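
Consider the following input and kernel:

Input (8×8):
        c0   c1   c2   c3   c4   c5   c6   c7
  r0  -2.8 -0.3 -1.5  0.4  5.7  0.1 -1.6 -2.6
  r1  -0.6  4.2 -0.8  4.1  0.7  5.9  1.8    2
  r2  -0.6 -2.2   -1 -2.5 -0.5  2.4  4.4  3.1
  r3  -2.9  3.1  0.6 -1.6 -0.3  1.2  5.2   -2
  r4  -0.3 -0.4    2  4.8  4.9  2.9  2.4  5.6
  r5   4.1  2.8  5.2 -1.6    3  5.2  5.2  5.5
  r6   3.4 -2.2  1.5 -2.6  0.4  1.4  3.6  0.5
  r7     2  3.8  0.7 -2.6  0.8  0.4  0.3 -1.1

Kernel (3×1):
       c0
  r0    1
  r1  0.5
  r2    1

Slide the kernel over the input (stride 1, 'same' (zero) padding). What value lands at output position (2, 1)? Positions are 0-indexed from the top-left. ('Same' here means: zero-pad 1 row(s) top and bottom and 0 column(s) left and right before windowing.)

6.2

The receptive field on the zero-padded input at this output position is [4.2 / -2.2 / 3.1]. Elementwise product with the kernel and sum: 4.2·1 + -2.2·0.5 + 3.1·1.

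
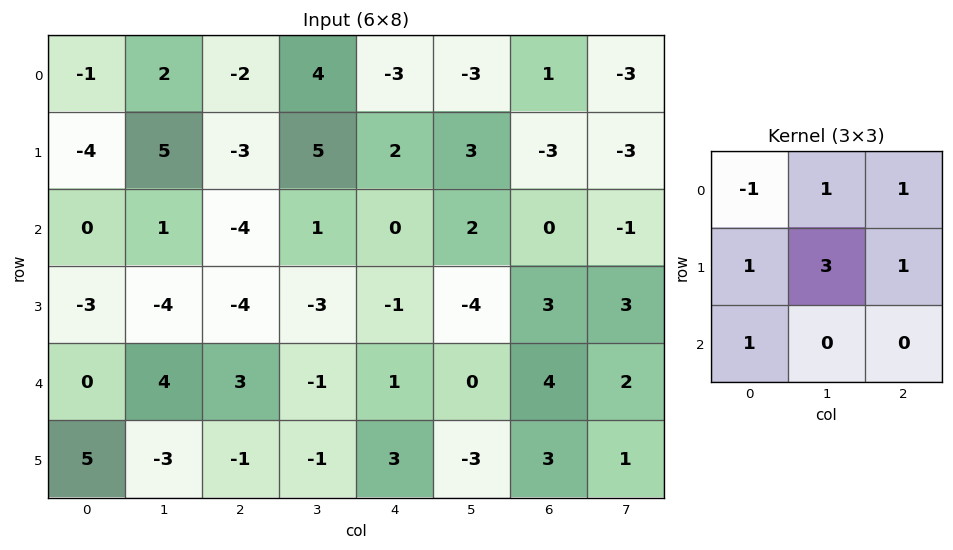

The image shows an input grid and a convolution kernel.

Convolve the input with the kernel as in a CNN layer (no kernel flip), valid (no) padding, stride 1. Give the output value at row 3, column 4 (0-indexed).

8

The receptive field on the input at this output position is [-1 -4 3 / 1 0 4 / 3 -3 3]. Elementwise product with the kernel and sum: -1·-1 + -4·1 + 3·1 + 1·1 + 0·3 + 4·1 + 3·1.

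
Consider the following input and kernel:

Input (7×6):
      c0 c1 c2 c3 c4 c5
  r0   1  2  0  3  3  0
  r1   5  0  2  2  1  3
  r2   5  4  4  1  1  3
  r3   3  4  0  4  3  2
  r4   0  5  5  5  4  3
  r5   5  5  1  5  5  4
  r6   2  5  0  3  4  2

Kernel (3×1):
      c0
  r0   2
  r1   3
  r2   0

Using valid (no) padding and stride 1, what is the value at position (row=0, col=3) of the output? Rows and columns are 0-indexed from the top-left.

The receptive field on the input at this output position is [3 / 2 / 1]. Elementwise product with the kernel and sum: 3·2 + 2·3.

12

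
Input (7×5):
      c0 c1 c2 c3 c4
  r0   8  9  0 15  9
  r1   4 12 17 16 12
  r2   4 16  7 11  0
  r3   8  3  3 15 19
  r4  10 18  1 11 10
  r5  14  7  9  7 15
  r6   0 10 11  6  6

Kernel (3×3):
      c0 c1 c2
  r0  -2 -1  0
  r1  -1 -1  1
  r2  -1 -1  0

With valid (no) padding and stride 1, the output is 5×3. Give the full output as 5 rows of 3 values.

Output[0,0]: The receptive field on the input at this output position is [8 9 0 / 4 12 17 / 4 16 7]. Elementwise product with the kernel and sum: 8·-2 + 9·-1 + 4·-1 + 12·-1 + 17·1 + 4·-1 + 16·-1.

-44 -54 -54
-44 -59 -86
-60 -49 -36
-67 -33 -39
-60 -67 -31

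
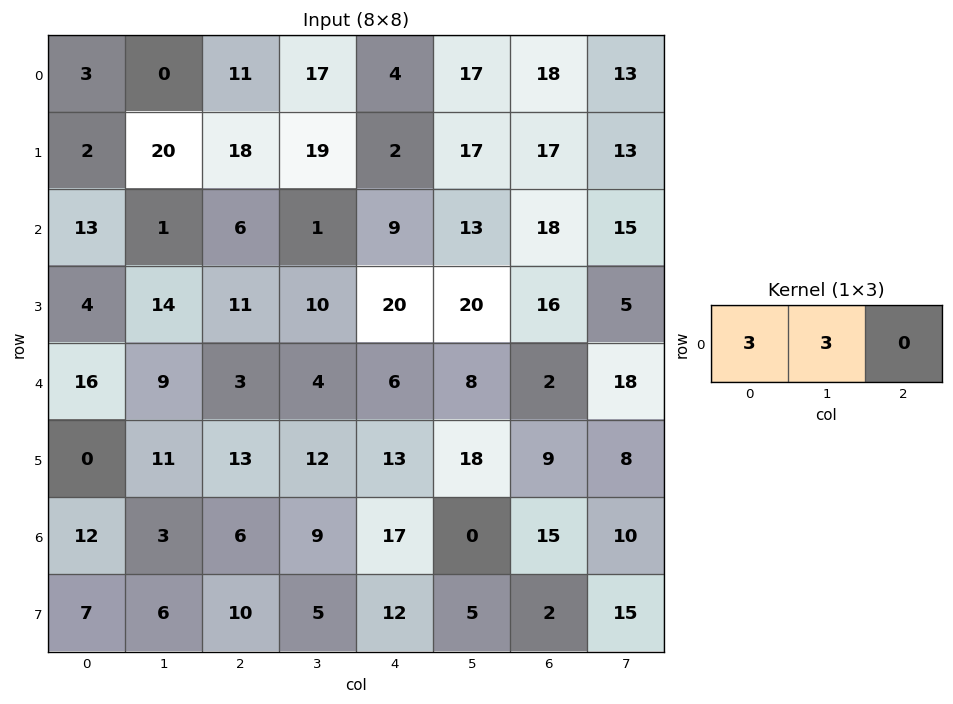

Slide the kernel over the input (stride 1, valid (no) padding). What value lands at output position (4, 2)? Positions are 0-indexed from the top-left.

21

The receptive field on the input at this output position is [3 4 6]. Elementwise product with the kernel and sum: 3·3 + 4·3.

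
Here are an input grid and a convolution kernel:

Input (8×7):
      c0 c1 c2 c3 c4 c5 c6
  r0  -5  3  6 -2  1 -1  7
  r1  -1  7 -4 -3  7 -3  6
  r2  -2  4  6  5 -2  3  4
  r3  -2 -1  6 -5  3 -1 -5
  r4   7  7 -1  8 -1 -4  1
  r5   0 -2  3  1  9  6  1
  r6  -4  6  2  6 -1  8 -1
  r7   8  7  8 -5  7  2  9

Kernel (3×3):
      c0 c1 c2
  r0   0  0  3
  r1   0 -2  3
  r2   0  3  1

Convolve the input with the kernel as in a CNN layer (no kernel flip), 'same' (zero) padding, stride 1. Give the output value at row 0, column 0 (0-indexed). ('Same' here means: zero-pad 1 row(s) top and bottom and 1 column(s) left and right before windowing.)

23

The receptive field on the zero-padded input at this output position is [0 0 0 / 0 -5 3 / 0 -1 7]. Elementwise product with the kernel and sum: 0·3 + -5·-2 + 3·3 + -1·3 + 7·1.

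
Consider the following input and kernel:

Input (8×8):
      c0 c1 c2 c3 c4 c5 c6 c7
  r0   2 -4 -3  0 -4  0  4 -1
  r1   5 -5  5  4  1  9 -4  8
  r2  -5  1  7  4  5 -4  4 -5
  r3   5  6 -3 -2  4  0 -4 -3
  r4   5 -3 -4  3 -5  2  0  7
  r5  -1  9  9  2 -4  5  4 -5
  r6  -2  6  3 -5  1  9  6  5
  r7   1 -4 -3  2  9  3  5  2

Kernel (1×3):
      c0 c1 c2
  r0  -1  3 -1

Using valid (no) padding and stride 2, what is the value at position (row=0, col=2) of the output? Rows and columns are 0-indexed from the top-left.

0

The receptive field on the input at this output position is [-4 0 4]. Elementwise product with the kernel and sum: -4·-1 + 0·3 + 4·-1.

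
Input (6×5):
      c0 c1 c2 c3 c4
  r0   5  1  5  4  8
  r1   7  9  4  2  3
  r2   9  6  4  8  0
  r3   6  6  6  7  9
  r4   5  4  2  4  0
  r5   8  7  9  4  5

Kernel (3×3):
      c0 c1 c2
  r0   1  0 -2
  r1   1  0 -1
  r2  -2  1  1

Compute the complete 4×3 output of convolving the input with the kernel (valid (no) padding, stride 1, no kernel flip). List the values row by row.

Output[0,0]: The receptive field on the input at this output position is [5 1 5 / 7 9 4 / 9 6 4]. Elementwise product with the kernel and sum: 5·1 + 5·-2 + 7·1 + 4·-1 + 9·-2 + 6·1 + 4·1.
Output[0,1]: The receptive field on the input at this output position is [1 5 4 / 9 4 2 / 6 4 8]. Elementwise product with the kernel and sum: 1·1 + 4·-2 + 9·1 + 2·-1 + 6·-2 + 4·1 + 8·1.

-10 0 -10
4 4 6
-3 -13 1
-3 -9 -19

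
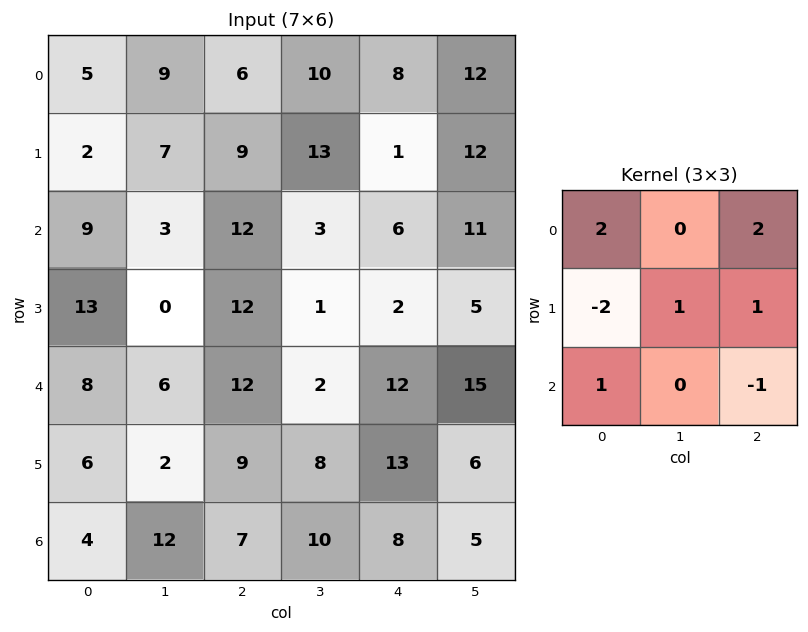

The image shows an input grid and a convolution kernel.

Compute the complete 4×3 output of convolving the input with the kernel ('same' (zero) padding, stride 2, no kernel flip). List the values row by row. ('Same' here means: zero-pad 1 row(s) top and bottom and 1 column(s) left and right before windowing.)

7 -8 1
26 48 57
12 -2 37
20 13 21

Output[0,0]: The receptive field on the zero-padded input at this output position is [0 0 0 / 0 5 9 / 0 2 7]. Elementwise product with the kernel and sum: 0·2 + 0·2 + 0·-2 + 5·1 + 9·1 + 0·1 + 7·-1.
Output[0,1]: The receptive field on the zero-padded input at this output position is [0 0 0 / 9 6 10 / 7 9 13]. Elementwise product with the kernel and sum: 0·2 + 0·2 + 9·-2 + 6·1 + 10·1 + 7·1 + 13·-1.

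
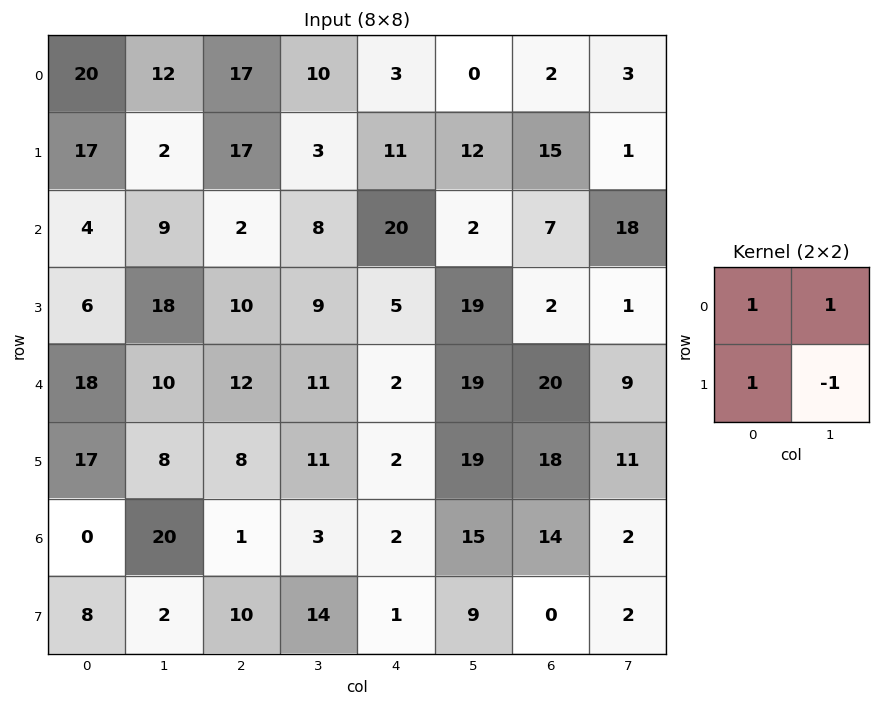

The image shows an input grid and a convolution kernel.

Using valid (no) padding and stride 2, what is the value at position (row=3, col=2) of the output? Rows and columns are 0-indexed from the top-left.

The receptive field on the input at this output position is [2 15 / 1 9]. Elementwise product with the kernel and sum: 2·1 + 15·1 + 1·1 + 9·-1.

9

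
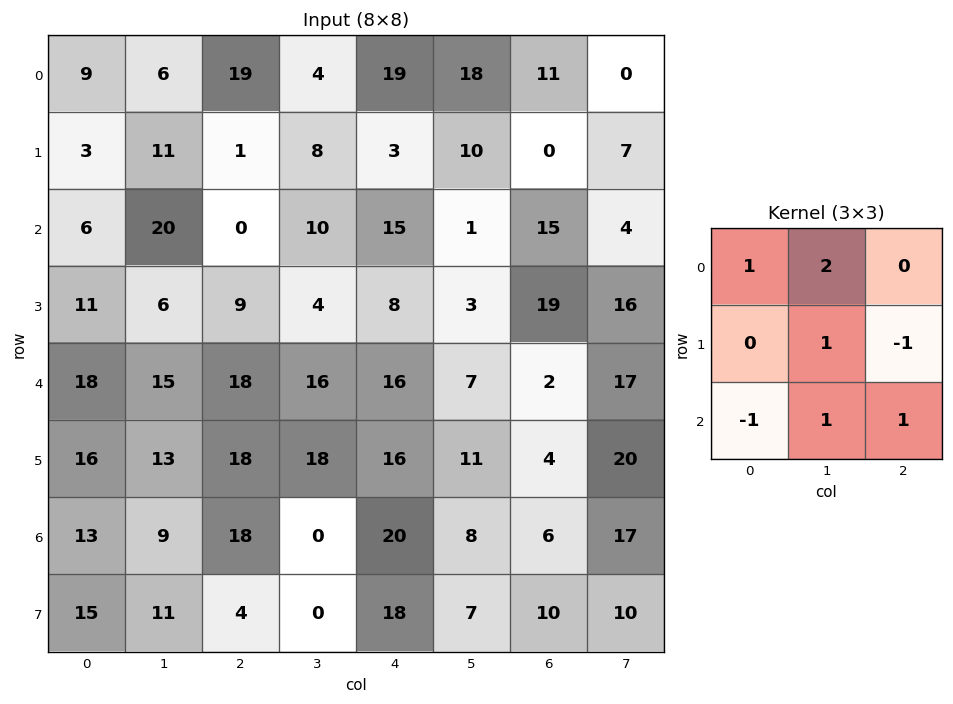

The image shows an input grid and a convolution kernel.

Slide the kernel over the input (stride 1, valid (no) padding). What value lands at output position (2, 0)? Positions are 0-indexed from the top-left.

The receptive field on the input at this output position is [6 20 0 / 11 6 9 / 18 15 18]. Elementwise product with the kernel and sum: 6·1 + 20·2 + 6·1 + 9·-1 + 18·-1 + 15·1 + 18·1.

58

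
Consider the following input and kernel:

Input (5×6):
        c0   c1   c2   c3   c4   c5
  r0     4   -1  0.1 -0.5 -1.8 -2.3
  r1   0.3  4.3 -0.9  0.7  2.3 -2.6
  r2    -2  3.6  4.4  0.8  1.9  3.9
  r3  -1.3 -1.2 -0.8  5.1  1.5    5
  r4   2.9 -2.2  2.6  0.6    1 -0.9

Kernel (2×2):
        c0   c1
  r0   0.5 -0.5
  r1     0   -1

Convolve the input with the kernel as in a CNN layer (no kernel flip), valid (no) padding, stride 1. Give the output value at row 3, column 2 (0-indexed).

-3.55

The receptive field on the input at this output position is [-0.8 5.1 / 2.6 0.6]. Elementwise product with the kernel and sum: -0.8·0.5 + 5.1·-0.5 + 0.6·-1.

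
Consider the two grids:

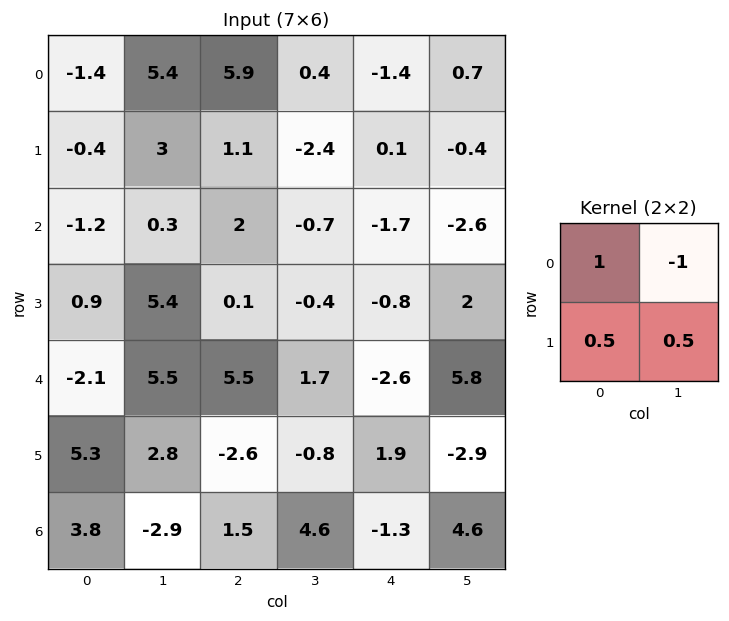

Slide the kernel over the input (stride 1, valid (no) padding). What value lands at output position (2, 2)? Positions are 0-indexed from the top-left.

2.55

The receptive field on the input at this output position is [2 -0.7 / 0.1 -0.4]. Elementwise product with the kernel and sum: 2·1 + -0.7·-1 + 0.1·0.5 + -0.4·0.5.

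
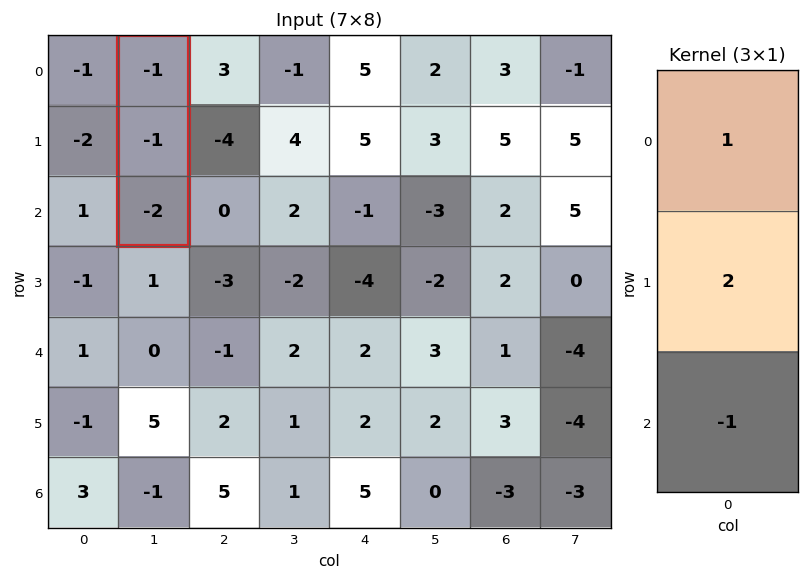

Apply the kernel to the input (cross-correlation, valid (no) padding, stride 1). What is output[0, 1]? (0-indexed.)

-1

The receptive field on the input at this output position is [-1 / -1 / -2]. Elementwise product with the kernel and sum: -1·1 + -1·2 + -2·-1.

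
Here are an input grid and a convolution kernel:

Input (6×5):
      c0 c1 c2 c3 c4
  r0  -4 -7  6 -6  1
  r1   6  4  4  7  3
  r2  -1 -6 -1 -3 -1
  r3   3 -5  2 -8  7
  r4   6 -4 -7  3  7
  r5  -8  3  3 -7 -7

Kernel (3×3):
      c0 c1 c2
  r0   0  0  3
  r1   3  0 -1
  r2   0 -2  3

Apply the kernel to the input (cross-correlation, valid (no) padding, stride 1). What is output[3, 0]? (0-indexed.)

The receptive field on the input at this output position is [3 -5 2 / 6 -4 -7 / -8 3 3]. Elementwise product with the kernel and sum: 2·3 + 6·3 + -7·-1 + 3·-2 + 3·3.

34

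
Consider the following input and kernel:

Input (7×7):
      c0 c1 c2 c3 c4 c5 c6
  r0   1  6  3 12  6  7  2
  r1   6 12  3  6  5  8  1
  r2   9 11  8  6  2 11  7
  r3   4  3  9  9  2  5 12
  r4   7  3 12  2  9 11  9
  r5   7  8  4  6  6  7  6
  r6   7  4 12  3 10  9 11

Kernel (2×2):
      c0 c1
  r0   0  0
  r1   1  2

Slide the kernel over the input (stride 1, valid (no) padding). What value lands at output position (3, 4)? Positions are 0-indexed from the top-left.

31

The receptive field on the input at this output position is [2 5 / 9 11]. Elementwise product with the kernel and sum: 9·1 + 11·2.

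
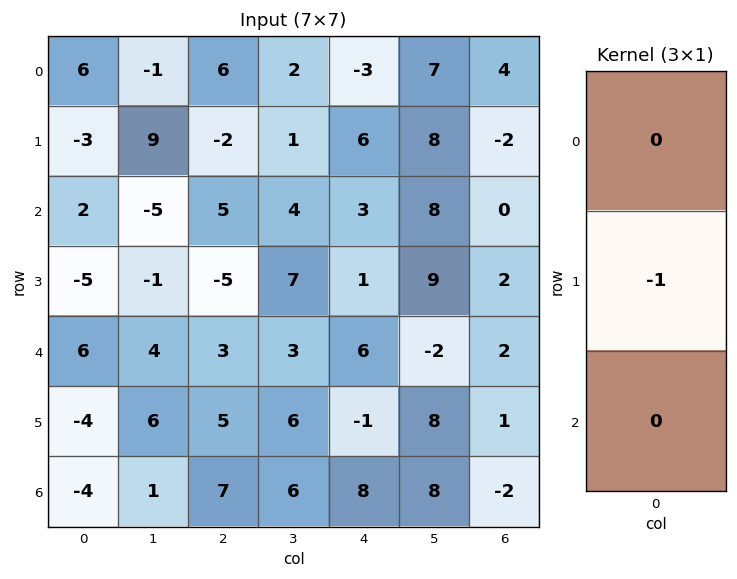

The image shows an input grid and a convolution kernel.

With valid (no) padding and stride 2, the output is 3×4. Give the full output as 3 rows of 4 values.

3 2 -6 2
5 5 -1 -2
4 -5 1 -1

Output[0,0]: The receptive field on the input at this output position is [6 / -3 / 2]. Elementwise product with the kernel and sum: -3·-1.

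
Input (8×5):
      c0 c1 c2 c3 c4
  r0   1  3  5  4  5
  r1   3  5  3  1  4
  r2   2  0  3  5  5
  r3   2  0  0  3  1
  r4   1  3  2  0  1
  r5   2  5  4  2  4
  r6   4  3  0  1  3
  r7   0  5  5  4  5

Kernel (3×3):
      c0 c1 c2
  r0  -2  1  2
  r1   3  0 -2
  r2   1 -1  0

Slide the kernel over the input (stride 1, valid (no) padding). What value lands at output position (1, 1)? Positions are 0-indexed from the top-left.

-15

The receptive field on the input at this output position is [5 3 1 / 0 3 5 / 0 0 3]. Elementwise product with the kernel and sum: 5·-2 + 3·1 + 1·2 + 0·3 + 5·-2 + 0·1 + 0·-1.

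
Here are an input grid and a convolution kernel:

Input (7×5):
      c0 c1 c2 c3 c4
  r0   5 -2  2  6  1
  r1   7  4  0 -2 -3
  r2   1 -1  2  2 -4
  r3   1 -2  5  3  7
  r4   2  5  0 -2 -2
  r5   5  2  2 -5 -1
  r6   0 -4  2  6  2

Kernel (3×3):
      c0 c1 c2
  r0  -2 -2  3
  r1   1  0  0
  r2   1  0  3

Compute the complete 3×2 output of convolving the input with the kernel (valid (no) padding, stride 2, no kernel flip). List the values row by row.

14 -23
9 -21
-3 8

Output[0,0]: The receptive field on the input at this output position is [5 -2 2 / 7 4 0 / 1 -1 2]. Elementwise product with the kernel and sum: 5·-2 + -2·-2 + 2·3 + 7·1 + 1·1 + 2·3.
Output[0,1]: The receptive field on the input at this output position is [2 6 1 / 0 -2 -3 / 2 2 -4]. Elementwise product with the kernel and sum: 2·-2 + 6·-2 + 1·3 + 0·1 + 2·1 + -4·3.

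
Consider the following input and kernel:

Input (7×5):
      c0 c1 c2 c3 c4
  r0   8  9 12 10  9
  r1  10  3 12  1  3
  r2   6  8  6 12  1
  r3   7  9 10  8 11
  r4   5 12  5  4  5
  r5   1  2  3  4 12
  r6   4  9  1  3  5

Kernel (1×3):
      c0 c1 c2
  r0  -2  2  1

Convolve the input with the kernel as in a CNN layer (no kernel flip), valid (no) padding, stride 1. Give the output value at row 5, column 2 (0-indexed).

14

The receptive field on the input at this output position is [3 4 12]. Elementwise product with the kernel and sum: 3·-2 + 4·2 + 12·1.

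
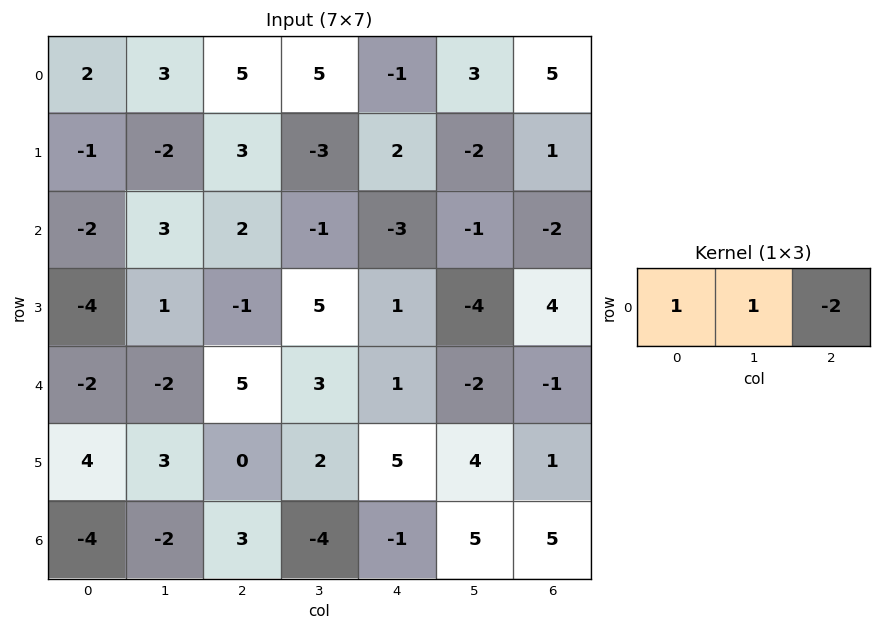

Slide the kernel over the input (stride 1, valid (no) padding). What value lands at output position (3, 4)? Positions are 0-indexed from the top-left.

The receptive field on the input at this output position is [1 -4 4]. Elementwise product with the kernel and sum: 1·1 + -4·1 + 4·-2.

-11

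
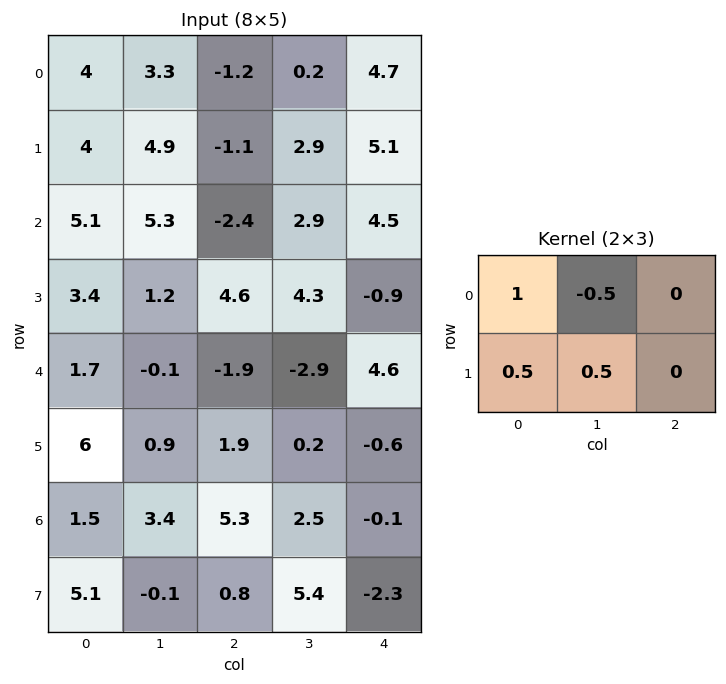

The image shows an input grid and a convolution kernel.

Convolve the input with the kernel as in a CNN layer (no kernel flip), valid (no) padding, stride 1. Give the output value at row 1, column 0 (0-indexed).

The receptive field on the input at this output position is [4 4.9 -1.1 / 5.1 5.3 -2.4]. Elementwise product with the kernel and sum: 4·1 + 4.9·-0.5 + 5.1·0.5 + 5.3·0.5.

6.75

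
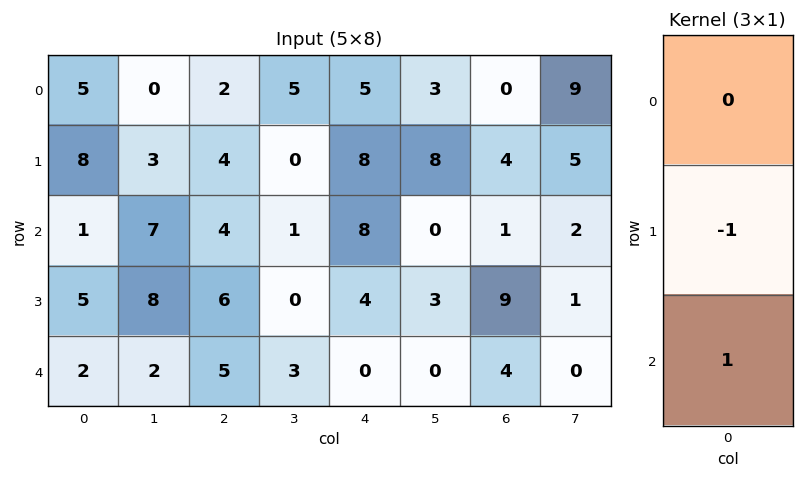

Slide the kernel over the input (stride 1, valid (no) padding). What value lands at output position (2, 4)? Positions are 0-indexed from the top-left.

-4

The receptive field on the input at this output position is [8 / 4 / 0]. Elementwise product with the kernel and sum: 4·-1 + 0·1.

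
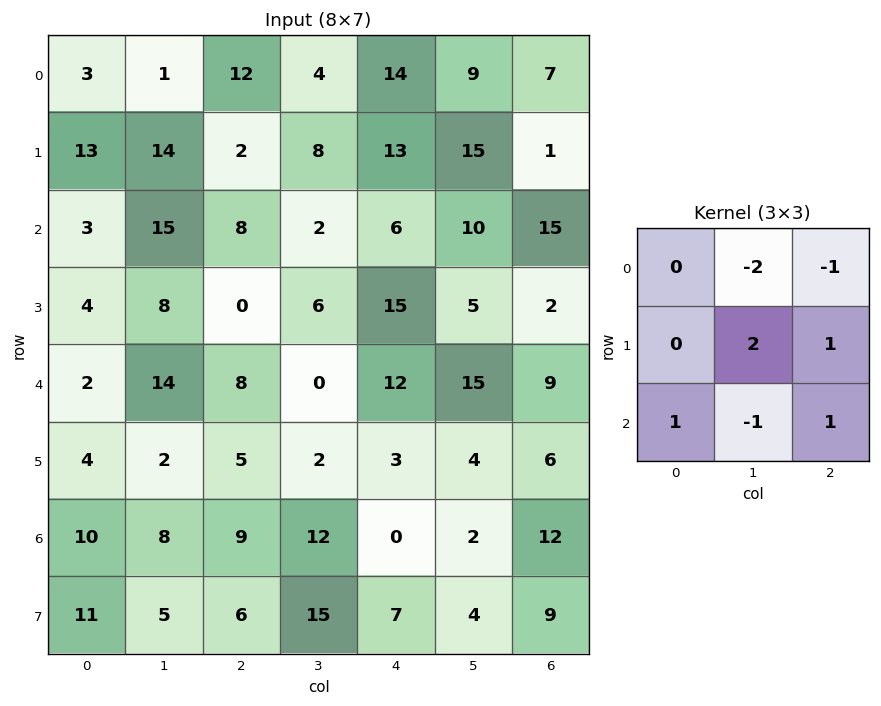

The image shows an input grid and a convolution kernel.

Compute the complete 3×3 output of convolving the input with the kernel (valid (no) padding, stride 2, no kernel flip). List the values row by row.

Output[0,0]: The receptive field on the input at this output position is [3 1 12 / 13 14 2 / 3 15 8]. Elementwise product with the kernel and sum: 1·-2 + 12·-1 + 14·2 + 2·1 + 3·1 + 15·-1 + 8·1.

12 19 17
-26 37 -17
-16 -8 -15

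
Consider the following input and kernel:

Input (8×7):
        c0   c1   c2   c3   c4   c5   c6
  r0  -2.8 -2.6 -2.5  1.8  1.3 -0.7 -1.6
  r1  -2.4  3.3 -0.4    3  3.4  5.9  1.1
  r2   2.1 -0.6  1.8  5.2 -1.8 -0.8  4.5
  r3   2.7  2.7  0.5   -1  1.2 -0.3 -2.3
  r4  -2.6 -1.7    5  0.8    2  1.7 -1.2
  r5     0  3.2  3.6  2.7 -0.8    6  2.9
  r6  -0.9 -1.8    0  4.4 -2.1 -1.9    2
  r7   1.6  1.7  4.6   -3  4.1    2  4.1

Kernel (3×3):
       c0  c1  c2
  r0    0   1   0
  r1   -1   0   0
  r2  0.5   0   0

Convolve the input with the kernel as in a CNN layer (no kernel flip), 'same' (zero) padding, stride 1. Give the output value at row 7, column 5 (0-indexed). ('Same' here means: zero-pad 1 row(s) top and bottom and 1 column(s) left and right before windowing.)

The receptive field on the zero-padded input at this output position is [-2.1 -1.9 2 / 4.1 2 4.1 / 0 0 0]. Elementwise product with the kernel and sum: -1.9·1 + 4.1·-1 + 0·0.5.

-6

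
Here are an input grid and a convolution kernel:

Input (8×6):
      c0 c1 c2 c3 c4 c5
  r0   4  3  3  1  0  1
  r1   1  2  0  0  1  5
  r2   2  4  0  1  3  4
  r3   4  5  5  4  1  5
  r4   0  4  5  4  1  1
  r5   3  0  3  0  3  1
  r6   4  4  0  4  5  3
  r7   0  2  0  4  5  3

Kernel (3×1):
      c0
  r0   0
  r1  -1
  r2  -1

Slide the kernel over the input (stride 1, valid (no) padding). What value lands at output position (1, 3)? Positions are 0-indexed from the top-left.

-5

The receptive field on the input at this output position is [0 / 1 / 4]. Elementwise product with the kernel and sum: 1·-1 + 4·-1.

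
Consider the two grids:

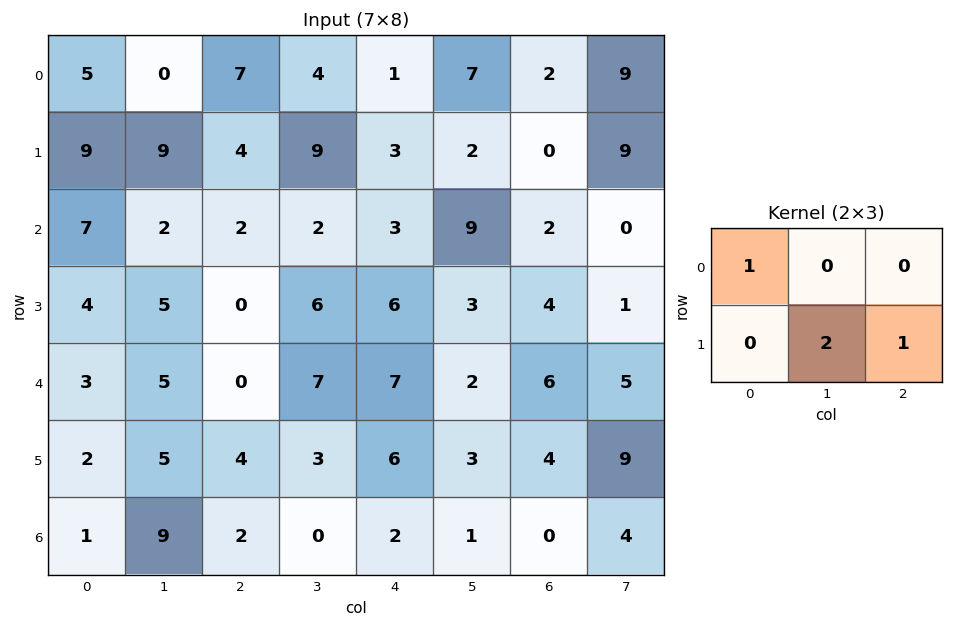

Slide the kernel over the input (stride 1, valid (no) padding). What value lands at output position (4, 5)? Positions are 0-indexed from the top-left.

19

The receptive field on the input at this output position is [2 6 5 / 3 4 9]. Elementwise product with the kernel and sum: 2·1 + 4·2 + 9·1.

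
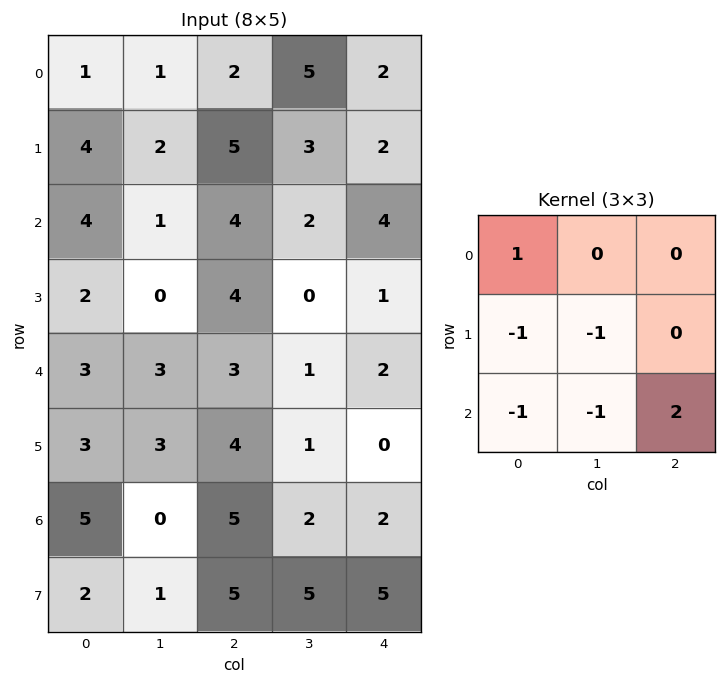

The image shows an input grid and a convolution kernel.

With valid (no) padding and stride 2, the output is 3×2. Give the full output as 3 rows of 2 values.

Output[0,0]: The receptive field on the input at this output position is [1 1 2 / 4 2 5 / 4 1 4]. Elementwise product with the kernel and sum: 1·1 + 4·-1 + 2·-1 + 4·-1 + 1·-1 + 4·2.

-2 -4
2 0
2 -5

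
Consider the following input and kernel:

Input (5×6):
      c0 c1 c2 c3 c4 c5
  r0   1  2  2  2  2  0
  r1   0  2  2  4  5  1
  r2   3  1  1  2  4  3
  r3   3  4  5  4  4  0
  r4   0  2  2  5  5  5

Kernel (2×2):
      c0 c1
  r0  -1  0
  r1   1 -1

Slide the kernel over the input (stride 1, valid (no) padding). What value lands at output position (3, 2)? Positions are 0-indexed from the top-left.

The receptive field on the input at this output position is [5 4 / 2 5]. Elementwise product with the kernel and sum: 5·-1 + 2·1 + 5·-1.

-8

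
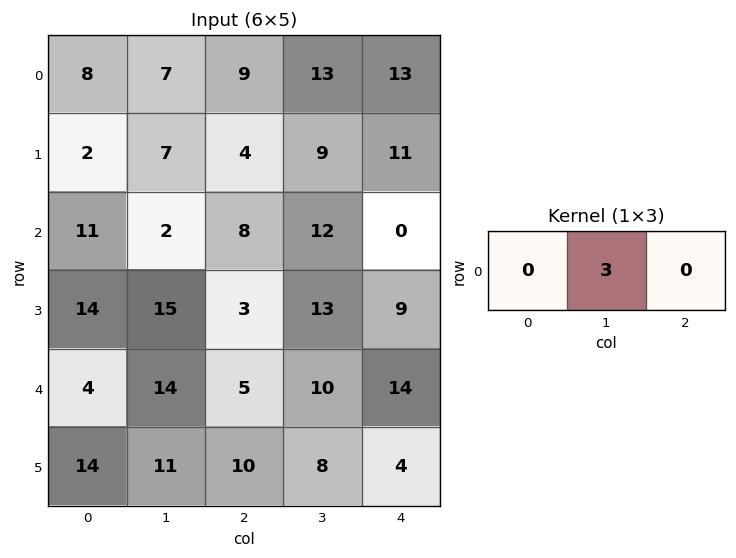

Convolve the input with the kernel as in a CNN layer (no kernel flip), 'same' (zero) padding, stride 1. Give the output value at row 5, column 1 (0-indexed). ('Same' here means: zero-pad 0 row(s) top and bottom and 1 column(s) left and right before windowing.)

The receptive field on the zero-padded input at this output position is [14 11 10]. Elementwise product with the kernel and sum: 11·3.

33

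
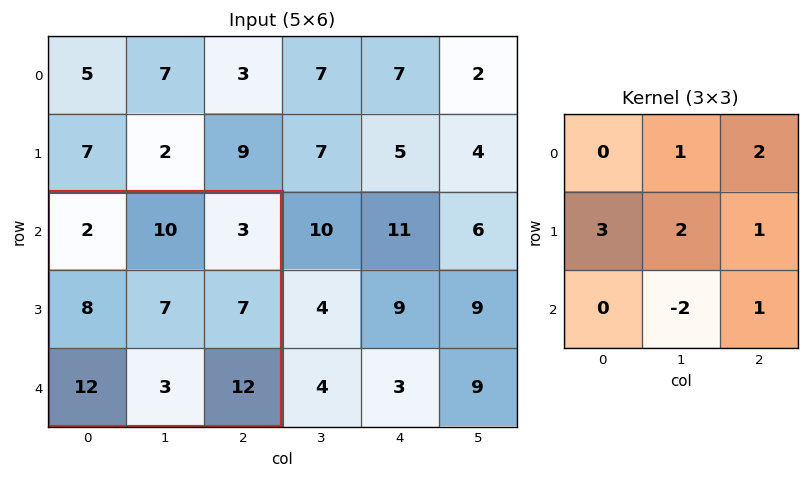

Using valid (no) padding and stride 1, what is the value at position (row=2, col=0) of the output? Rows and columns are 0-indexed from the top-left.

The receptive field on the input at this output position is [2 10 3 / 8 7 7 / 12 3 12]. Elementwise product with the kernel and sum: 10·1 + 3·2 + 8·3 + 7·2 + 7·1 + 3·-2 + 12·1.

67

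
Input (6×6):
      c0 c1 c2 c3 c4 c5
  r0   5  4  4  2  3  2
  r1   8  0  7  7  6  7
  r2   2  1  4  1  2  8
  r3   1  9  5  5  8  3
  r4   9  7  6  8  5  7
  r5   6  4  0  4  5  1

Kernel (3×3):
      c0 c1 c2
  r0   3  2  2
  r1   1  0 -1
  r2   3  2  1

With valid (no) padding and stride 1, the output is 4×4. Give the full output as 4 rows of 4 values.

44 29 39 31
62 70 82 74
59 58 54 66
60 62 55 61

Output[0,0]: The receptive field on the input at this output position is [5 4 4 / 8 0 7 / 2 1 4]. Elementwise product with the kernel and sum: 5·3 + 4·2 + 4·2 + 8·1 + 7·-1 + 2·3 + 1·2 + 4·1.
Output[0,1]: The receptive field on the input at this output position is [4 4 2 / 0 7 7 / 1 4 1]. Elementwise product with the kernel and sum: 4·3 + 4·2 + 2·2 + 0·1 + 7·-1 + 1·3 + 4·2 + 1·1.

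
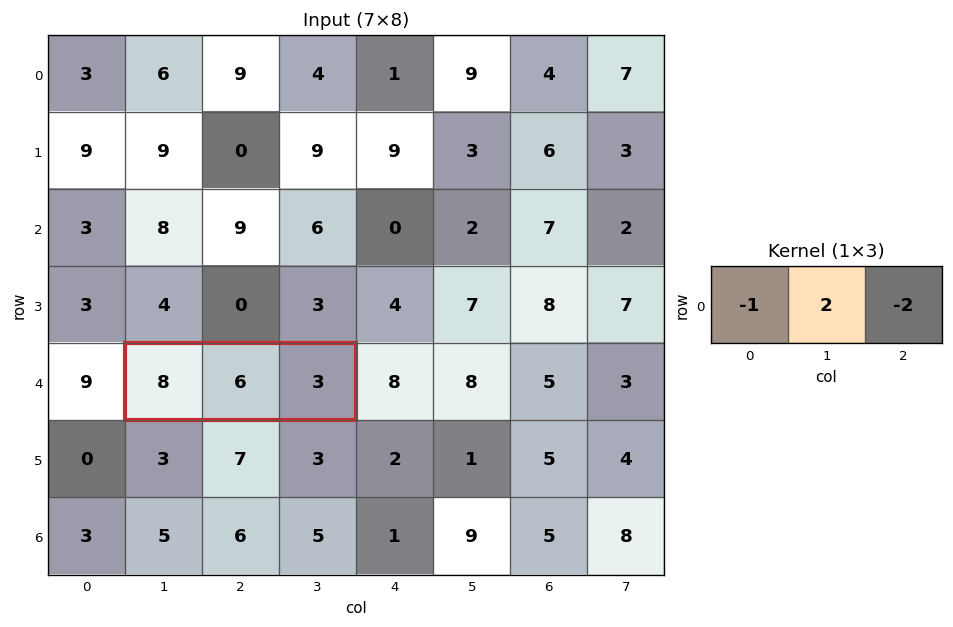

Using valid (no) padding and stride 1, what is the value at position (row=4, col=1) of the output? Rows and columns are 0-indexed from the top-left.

The receptive field on the input at this output position is [8 6 3]. Elementwise product with the kernel and sum: 8·-1 + 6·2 + 3·-2.

-2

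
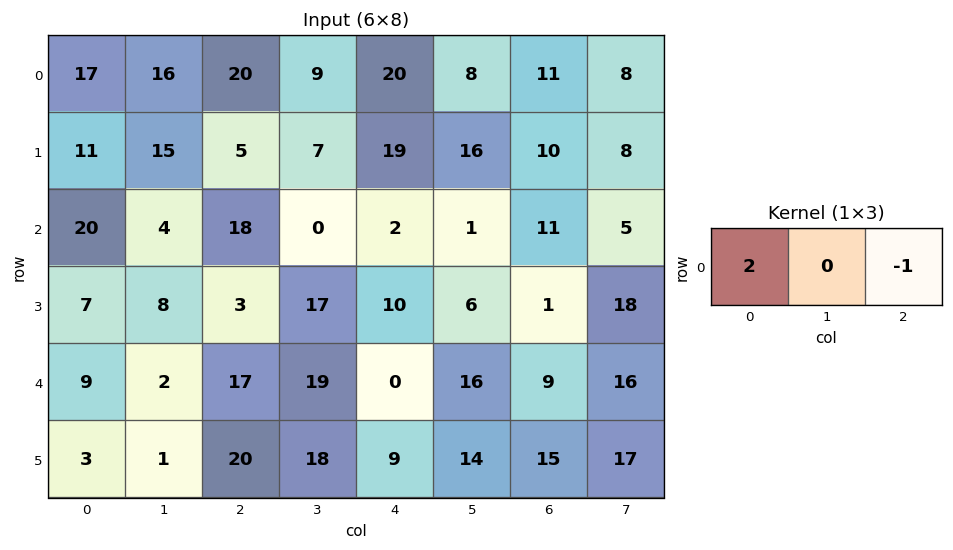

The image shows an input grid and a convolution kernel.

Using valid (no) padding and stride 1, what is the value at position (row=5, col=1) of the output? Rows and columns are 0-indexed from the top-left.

-16

The receptive field on the input at this output position is [1 20 18]. Elementwise product with the kernel and sum: 1·2 + 18·-1.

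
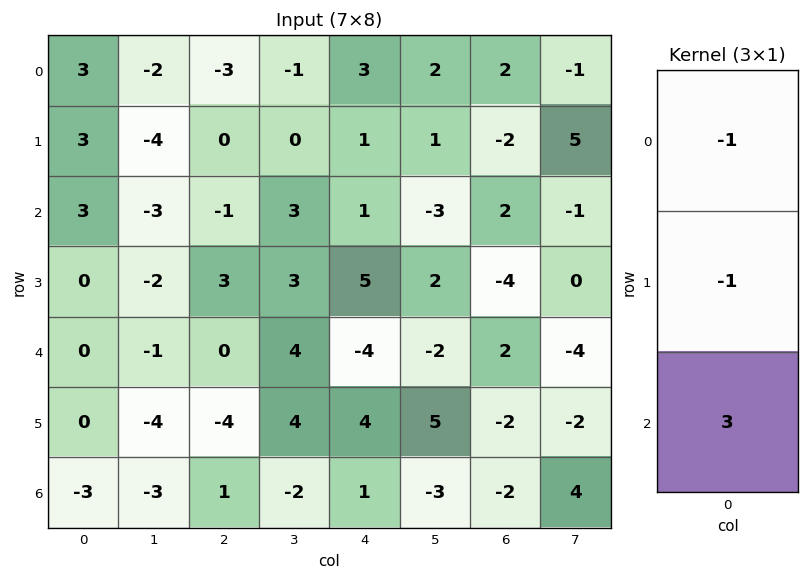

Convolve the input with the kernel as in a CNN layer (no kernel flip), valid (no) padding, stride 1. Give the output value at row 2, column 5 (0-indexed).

-5

The receptive field on the input at this output position is [-3 / 2 / -2]. Elementwise product with the kernel and sum: -3·-1 + 2·-1 + -2·3.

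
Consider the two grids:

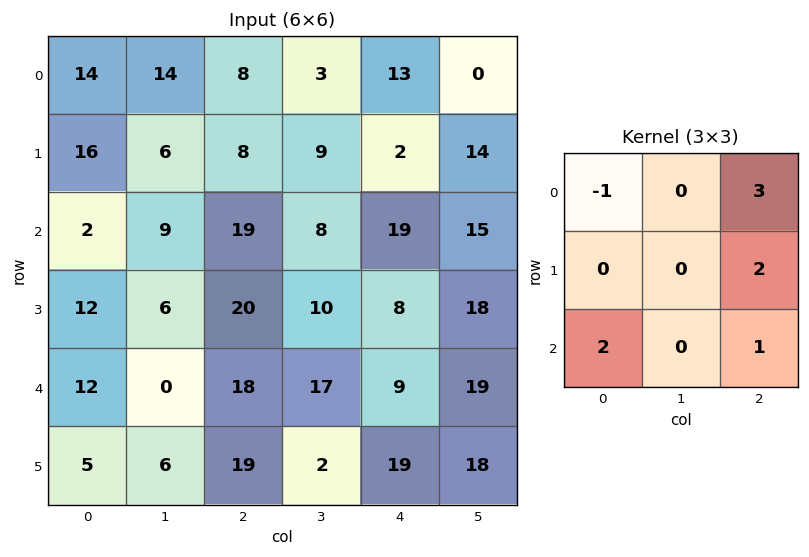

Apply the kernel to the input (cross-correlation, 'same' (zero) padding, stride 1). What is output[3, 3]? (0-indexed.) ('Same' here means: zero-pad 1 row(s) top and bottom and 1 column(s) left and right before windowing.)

The receptive field on the zero-padded input at this output position is [19 8 19 / 20 10 8 / 18 17 9]. Elementwise product with the kernel and sum: 19·-1 + 19·3 + 8·2 + 18·2 + 9·1.

99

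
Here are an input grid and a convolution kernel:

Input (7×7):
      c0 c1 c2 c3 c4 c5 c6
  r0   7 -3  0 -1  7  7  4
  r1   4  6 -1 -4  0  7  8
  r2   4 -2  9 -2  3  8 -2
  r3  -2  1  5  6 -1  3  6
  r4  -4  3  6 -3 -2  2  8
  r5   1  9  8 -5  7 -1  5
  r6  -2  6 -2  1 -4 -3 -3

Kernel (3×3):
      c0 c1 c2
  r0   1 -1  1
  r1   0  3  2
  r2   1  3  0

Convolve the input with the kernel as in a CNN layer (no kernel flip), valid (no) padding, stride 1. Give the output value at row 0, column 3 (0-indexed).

The receptive field on the input at this output position is [-1 7 7 / -4 0 7 / -2 3 8]. Elementwise product with the kernel and sum: -1·1 + 7·-1 + 7·1 + 0·3 + 7·2 + -2·1 + 3·3.

20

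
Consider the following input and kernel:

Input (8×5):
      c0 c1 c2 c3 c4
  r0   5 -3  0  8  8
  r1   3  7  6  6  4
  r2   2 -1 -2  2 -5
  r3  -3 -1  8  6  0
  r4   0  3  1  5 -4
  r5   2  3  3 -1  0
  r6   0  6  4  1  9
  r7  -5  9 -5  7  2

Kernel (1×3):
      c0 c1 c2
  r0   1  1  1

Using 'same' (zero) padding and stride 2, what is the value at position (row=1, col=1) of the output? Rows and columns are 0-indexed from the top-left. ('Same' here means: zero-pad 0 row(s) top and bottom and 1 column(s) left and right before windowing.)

-1

The receptive field on the zero-padded input at this output position is [-1 -2 2]. Elementwise product with the kernel and sum: -1·1 + -2·1 + 2·1.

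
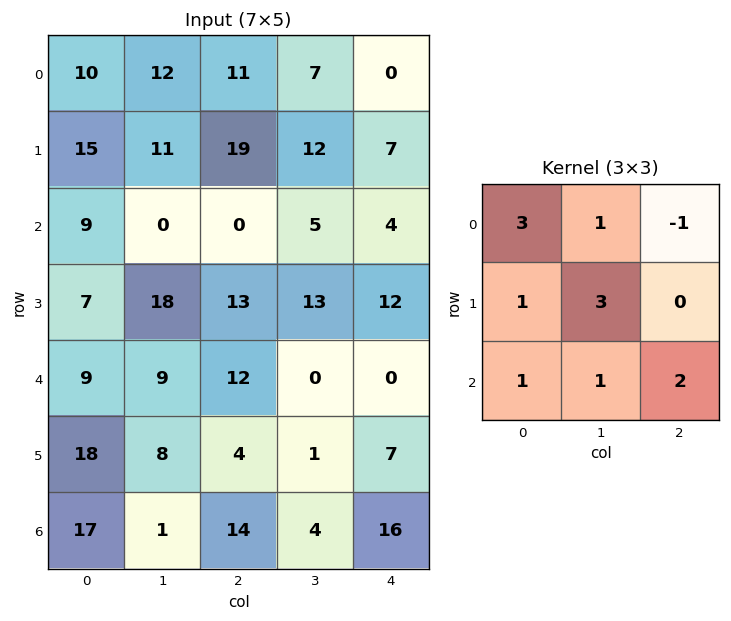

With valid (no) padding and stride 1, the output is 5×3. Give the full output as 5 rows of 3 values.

Output[0,0]: The receptive field on the input at this output position is [10 12 11 / 15 11 19 / 9 0 0]. Elementwise product with the kernel and sum: 10·3 + 12·1 + 11·-1 + 15·1 + 11·3 + 9·1 + 0·1 + 0·2.

88 118 108
97 97 127
130 73 65
96 113 71
112 82 93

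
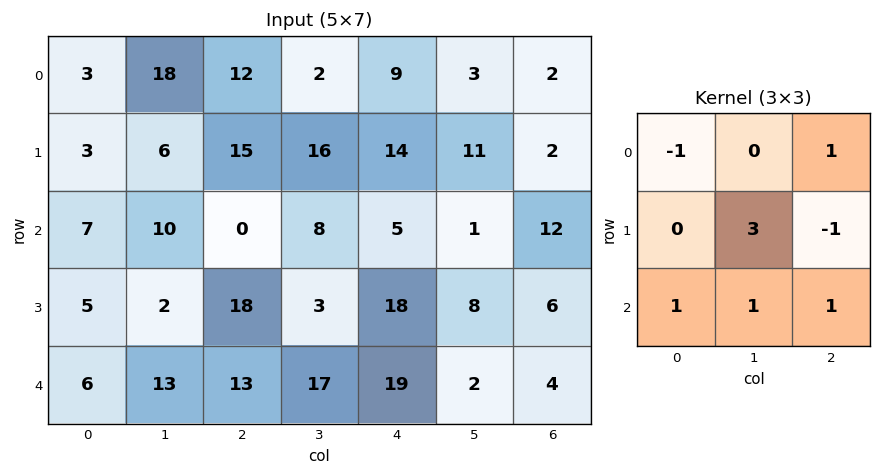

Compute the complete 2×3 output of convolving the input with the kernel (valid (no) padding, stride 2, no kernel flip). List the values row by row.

29 44 42
13 45 50

Output[0,0]: The receptive field on the input at this output position is [3 18 12 / 3 6 15 / 7 10 0]. Elementwise product with the kernel and sum: 3·-1 + 12·1 + 6·3 + 15·-1 + 7·1 + 10·1 + 0·1.
Output[0,1]: The receptive field on the input at this output position is [12 2 9 / 15 16 14 / 0 8 5]. Elementwise product with the kernel and sum: 12·-1 + 9·1 + 16·3 + 14·-1 + 0·1 + 8·1 + 5·1.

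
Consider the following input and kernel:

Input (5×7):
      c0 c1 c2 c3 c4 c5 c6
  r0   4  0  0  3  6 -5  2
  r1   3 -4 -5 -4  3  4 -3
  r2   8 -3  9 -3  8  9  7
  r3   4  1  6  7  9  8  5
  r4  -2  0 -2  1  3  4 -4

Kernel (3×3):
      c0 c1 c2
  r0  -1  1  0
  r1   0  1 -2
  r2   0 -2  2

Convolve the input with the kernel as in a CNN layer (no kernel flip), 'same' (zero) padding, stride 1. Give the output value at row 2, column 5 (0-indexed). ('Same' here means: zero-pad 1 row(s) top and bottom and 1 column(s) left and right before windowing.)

The receptive field on the zero-padded input at this output position is [3 4 -3 / 8 9 7 / 9 8 5]. Elementwise product with the kernel and sum: 3·-1 + 4·1 + 9·1 + 7·-2 + 8·-2 + 5·2.

-10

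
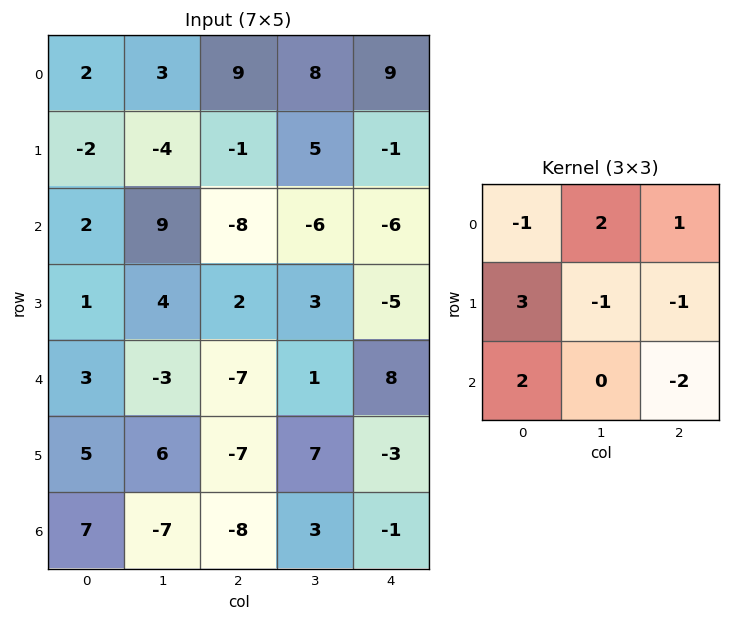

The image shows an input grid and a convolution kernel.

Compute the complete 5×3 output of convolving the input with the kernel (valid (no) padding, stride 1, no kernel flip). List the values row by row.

32 37 5
-4 50 12
25 -32 -32
52 -2 -39
30 -12 -22

Output[0,0]: The receptive field on the input at this output position is [2 3 9 / -2 -4 -1 / 2 9 -8]. Elementwise product with the kernel and sum: 2·-1 + 3·2 + 9·1 + -2·3 + -4·-1 + -1·-1 + 2·2 + -8·-2.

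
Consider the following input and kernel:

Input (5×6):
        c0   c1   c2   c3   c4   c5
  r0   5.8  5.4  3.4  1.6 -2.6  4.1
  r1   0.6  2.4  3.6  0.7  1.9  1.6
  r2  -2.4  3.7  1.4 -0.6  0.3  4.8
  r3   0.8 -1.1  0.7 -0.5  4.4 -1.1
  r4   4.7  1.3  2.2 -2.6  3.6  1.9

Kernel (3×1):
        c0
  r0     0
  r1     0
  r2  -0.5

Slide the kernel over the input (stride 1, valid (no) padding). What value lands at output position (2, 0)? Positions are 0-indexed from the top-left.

-2.35

The receptive field on the input at this output position is [-2.4 / 0.8 / 4.7]. Elementwise product with the kernel and sum: 4.7·-0.5.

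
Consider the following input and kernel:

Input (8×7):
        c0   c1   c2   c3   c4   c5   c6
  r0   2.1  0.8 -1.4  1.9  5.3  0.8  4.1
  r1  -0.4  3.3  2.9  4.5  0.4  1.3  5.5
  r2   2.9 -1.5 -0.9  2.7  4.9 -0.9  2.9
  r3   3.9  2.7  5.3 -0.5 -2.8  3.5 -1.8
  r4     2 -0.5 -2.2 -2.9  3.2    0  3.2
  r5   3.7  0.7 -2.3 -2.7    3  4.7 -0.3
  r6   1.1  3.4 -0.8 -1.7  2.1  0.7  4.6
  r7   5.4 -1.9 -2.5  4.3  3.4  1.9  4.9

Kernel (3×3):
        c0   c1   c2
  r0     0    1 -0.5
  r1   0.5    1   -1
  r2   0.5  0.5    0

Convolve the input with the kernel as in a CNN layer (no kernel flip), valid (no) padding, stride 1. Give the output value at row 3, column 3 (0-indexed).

-2.65

The receptive field on the input at this output position is [-0.5 -2.8 3.5 / -2.9 3.2 0 / -2.7 3 4.7]. Elementwise product with the kernel and sum: -2.8·1 + 3.5·-0.5 + -2.9·0.5 + 3.2·1 + 0·-1 + -2.7·0.5 + 3·0.5.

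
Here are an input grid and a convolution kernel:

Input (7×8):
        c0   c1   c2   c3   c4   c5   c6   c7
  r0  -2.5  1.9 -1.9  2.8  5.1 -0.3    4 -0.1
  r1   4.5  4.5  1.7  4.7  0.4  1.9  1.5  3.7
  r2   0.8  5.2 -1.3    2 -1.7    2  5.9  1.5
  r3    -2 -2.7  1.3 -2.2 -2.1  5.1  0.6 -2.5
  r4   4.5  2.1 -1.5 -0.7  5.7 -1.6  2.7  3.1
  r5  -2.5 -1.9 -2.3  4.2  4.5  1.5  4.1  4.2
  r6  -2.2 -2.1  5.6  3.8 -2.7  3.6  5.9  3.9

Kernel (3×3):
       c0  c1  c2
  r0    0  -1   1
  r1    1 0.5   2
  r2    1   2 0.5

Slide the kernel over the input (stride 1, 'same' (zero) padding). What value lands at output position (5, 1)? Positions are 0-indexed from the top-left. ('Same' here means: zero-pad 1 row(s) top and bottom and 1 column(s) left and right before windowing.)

The receptive field on the zero-padded input at this output position is [4.5 2.1 -1.5 / -2.5 -1.9 -2.3 / -2.2 -2.1 5.6]. Elementwise product with the kernel and sum: 2.1·-1 + -1.5·1 + -2.5·1 + -1.9·0.5 + -2.3·2 + -2.2·1 + -2.1·2 + 5.6·0.5.

-15.25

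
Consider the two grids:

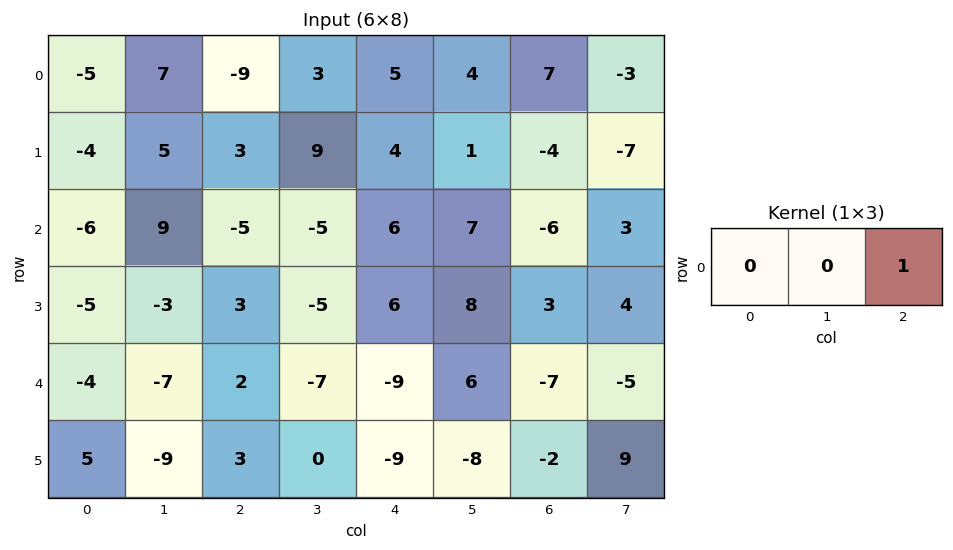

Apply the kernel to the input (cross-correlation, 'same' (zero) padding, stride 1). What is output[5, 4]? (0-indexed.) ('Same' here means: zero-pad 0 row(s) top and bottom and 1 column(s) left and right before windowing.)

-8

The receptive field on the zero-padded input at this output position is [0 -9 -8]. Elementwise product with the kernel and sum: -8·1.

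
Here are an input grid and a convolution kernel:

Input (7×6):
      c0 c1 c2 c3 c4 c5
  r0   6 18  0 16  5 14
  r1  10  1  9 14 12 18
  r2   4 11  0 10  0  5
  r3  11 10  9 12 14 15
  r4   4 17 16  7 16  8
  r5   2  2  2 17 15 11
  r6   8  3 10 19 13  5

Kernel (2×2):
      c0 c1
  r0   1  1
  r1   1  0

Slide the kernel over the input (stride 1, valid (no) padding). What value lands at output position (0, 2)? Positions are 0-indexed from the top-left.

The receptive field on the input at this output position is [0 16 / 9 14]. Elementwise product with the kernel and sum: 0·1 + 16·1 + 9·1.

25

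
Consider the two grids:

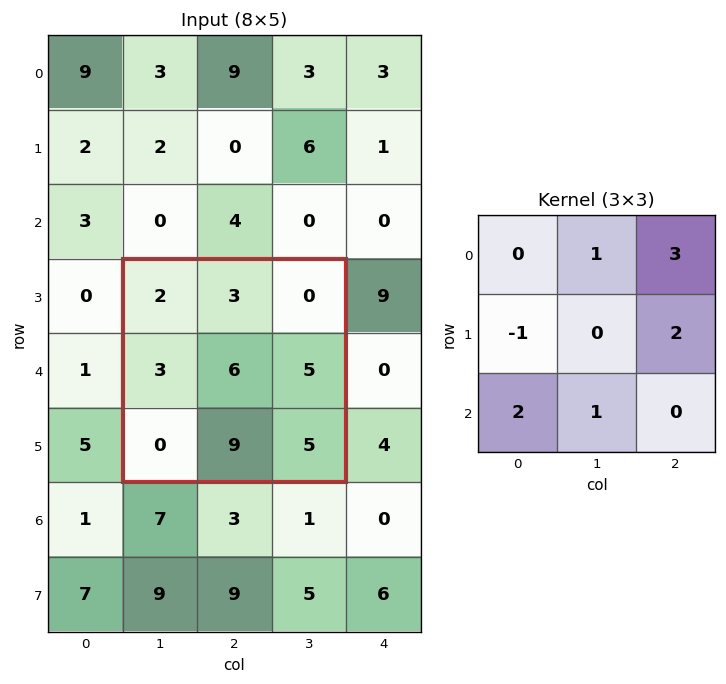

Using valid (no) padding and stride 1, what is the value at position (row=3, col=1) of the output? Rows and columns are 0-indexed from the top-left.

The receptive field on the input at this output position is [2 3 0 / 3 6 5 / 0 9 5]. Elementwise product with the kernel and sum: 3·1 + 0·3 + 3·-1 + 5·2 + 0·2 + 9·1.

19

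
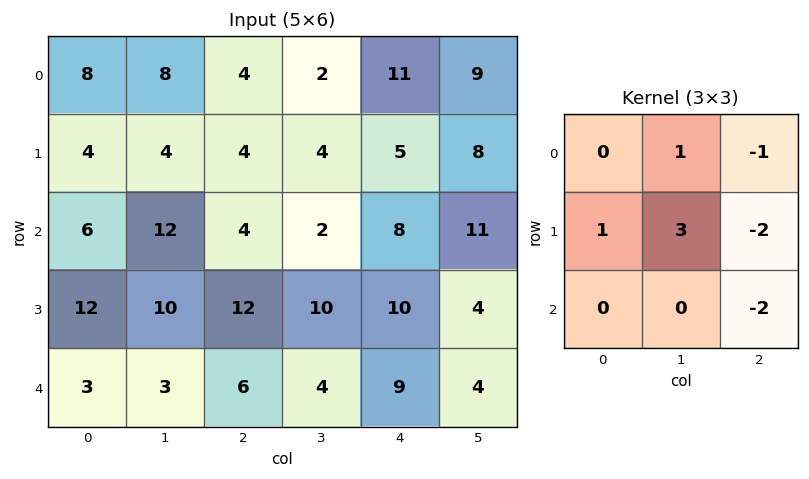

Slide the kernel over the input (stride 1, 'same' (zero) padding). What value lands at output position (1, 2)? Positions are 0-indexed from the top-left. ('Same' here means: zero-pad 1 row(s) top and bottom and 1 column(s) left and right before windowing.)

6

The receptive field on the zero-padded input at this output position is [8 4 2 / 4 4 4 / 12 4 2]. Elementwise product with the kernel and sum: 4·1 + 2·-1 + 4·1 + 4·3 + 4·-2 + 2·-2.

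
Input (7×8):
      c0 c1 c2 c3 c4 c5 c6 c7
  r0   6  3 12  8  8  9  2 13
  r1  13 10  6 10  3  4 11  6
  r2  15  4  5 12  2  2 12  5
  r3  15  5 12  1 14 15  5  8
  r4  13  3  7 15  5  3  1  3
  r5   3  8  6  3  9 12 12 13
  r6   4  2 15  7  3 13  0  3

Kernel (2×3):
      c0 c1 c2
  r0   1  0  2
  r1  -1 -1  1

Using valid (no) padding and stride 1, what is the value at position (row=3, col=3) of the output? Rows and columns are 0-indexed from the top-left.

14

The receptive field on the input at this output position is [1 14 15 / 15 5 3]. Elementwise product with the kernel and sum: 1·1 + 15·2 + 15·-1 + 5·-1 + 3·1.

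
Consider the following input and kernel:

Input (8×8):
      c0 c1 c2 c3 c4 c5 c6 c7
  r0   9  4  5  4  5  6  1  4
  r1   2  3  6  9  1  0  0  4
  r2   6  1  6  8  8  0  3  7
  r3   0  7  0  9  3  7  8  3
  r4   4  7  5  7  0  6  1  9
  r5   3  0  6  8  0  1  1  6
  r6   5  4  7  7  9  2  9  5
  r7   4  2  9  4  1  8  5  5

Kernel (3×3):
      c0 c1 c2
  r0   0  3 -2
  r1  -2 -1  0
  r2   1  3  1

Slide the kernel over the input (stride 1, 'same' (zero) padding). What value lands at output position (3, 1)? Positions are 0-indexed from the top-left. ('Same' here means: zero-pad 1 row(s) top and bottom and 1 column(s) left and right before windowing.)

14

The receptive field on the zero-padded input at this output position is [6 1 6 / 0 7 0 / 4 7 5]. Elementwise product with the kernel and sum: 1·3 + 6·-2 + 0·-2 + 7·-1 + 4·1 + 7·3 + 5·1.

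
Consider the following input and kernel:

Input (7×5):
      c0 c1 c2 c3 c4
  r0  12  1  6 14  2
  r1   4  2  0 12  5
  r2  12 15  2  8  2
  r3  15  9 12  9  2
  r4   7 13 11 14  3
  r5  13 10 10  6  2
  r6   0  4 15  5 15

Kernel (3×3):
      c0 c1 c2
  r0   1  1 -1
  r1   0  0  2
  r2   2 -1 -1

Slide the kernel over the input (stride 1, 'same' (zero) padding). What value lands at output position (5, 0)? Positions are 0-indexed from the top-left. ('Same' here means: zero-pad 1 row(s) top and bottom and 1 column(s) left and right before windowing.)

10

The receptive field on the zero-padded input at this output position is [0 7 13 / 0 13 10 / 0 0 4]. Elementwise product with the kernel and sum: 0·1 + 7·1 + 13·-1 + 10·2 + 0·2 + 0·-1 + 4·-1.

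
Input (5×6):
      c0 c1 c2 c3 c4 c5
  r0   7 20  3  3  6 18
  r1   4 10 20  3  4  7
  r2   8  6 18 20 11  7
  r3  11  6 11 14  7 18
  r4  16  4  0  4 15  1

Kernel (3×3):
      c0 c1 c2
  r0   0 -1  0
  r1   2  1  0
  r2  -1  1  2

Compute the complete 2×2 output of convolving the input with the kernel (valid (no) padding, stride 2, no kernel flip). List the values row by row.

Output[0,0]: The receptive field on the input at this output position is [7 20 3 / 4 10 20 / 8 6 18]. Elementwise product with the kernel and sum: 20·-1 + 4·2 + 10·1 + 8·-1 + 6·1 + 18·2.
Output[0,1]: The receptive field on the input at this output position is [3 3 6 / 20 3 4 / 18 20 11]. Elementwise product with the kernel and sum: 3·-1 + 20·2 + 3·1 + 18·-1 + 20·1 + 11·2.

32 64
10 50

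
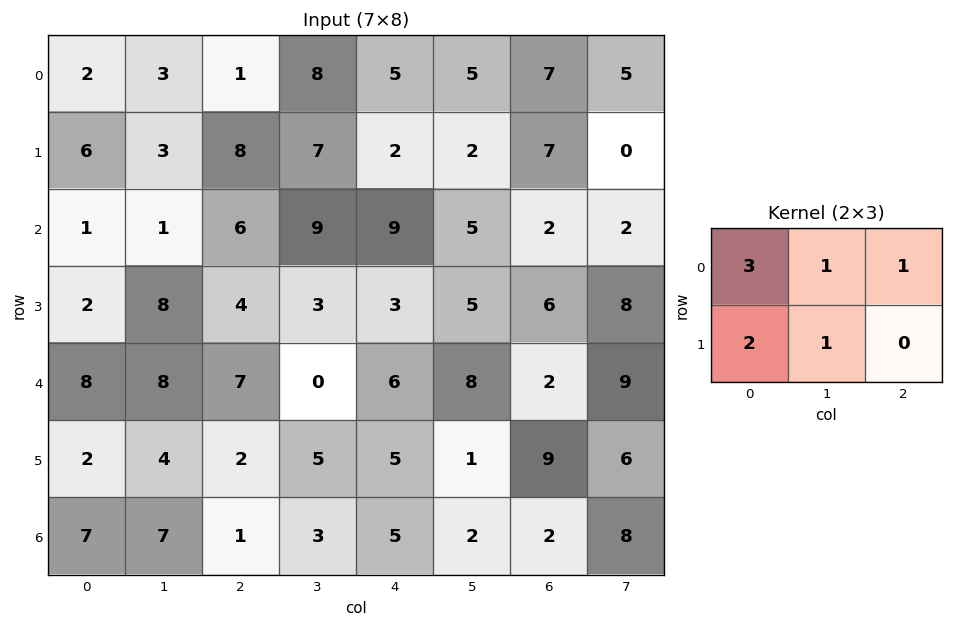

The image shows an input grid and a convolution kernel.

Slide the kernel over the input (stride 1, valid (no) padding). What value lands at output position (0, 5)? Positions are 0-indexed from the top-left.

The receptive field on the input at this output position is [5 7 5 / 2 7 0]. Elementwise product with the kernel and sum: 5·3 + 7·1 + 5·1 + 2·2 + 7·1.

38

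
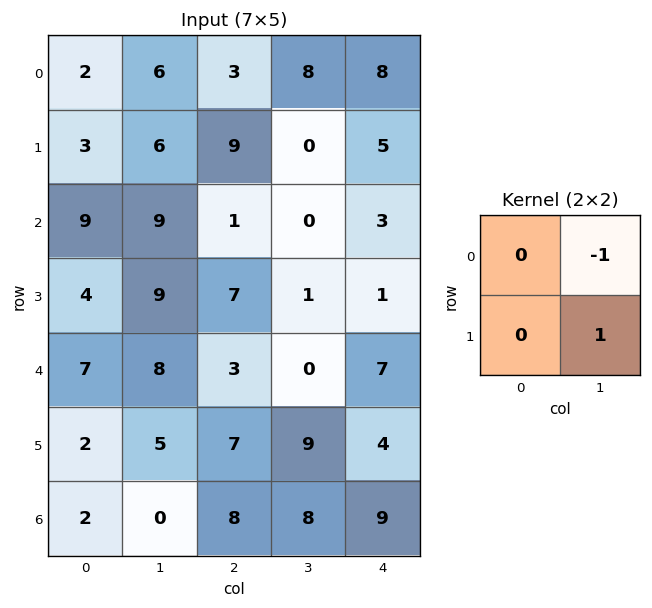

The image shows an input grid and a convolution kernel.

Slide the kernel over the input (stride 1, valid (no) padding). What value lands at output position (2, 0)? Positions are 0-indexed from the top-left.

The receptive field on the input at this output position is [9 9 / 4 9]. Elementwise product with the kernel and sum: 9·-1 + 9·1.

0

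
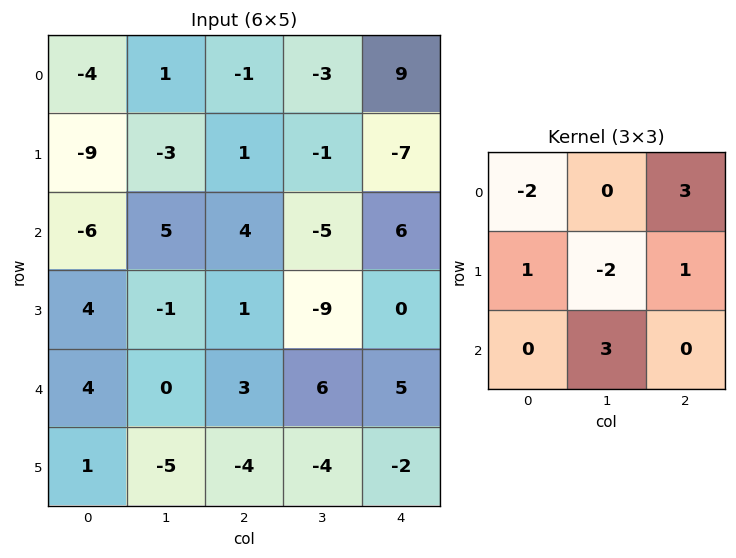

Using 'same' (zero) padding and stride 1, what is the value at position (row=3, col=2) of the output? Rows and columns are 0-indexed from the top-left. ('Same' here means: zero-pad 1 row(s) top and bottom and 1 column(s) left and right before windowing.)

The receptive field on the zero-padded input at this output position is [5 4 -5 / -1 1 -9 / 0 3 6]. Elementwise product with the kernel and sum: 5·-2 + -5·3 + -1·1 + 1·-2 + -9·1 + 3·3.

-28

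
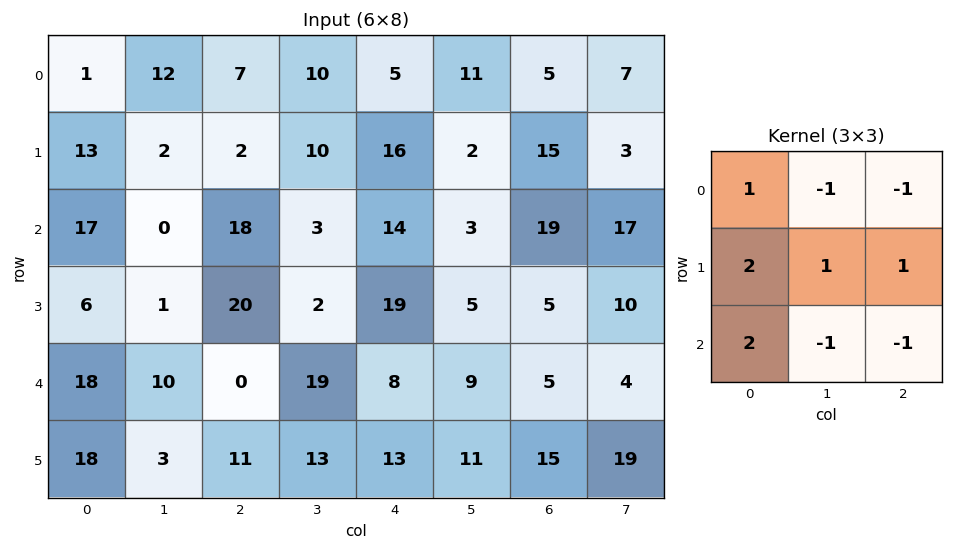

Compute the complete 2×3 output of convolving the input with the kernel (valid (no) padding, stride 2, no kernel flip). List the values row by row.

Output[0,0]: The receptive field on the input at this output position is [1 12 7 / 13 2 2 / 17 0 18]. Elementwise product with the kernel and sum: 1·1 + 12·-1 + 7·-1 + 13·2 + 2·1 + 2·1 + 17·2 + 0·-1 + 18·-1.
Output[0,1]: The receptive field on the input at this output position is [7 10 5 / 2 10 16 / 18 3 14]. Elementwise product with the kernel and sum: 7·1 + 10·-1 + 5·-1 + 2·2 + 10·1 + 16·1 + 18·2 + 3·-1 + 14·-1.

28 41 44
58 35 42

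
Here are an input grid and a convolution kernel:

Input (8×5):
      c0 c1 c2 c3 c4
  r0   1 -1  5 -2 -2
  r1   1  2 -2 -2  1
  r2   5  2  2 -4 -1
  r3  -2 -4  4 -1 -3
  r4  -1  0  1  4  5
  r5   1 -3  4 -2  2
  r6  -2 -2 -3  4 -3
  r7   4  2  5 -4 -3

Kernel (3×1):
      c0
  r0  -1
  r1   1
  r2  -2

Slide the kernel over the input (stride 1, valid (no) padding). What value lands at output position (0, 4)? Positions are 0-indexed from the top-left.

5

The receptive field on the input at this output position is [-2 / 1 / -1]. Elementwise product with the kernel and sum: -2·-1 + 1·1 + -1·-2.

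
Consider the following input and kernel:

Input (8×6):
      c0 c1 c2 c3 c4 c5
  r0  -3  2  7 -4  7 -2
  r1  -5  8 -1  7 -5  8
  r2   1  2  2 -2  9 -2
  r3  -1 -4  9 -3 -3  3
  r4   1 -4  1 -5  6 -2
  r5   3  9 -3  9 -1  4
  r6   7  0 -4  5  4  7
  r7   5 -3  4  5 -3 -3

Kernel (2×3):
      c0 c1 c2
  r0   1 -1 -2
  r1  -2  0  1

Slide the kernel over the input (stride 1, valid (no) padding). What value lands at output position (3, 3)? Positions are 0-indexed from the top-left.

2

The receptive field on the input at this output position is [-3 -3 3 / -5 6 -2]. Elementwise product with the kernel and sum: -3·1 + -3·-1 + 3·-2 + -5·-2 + -2·1.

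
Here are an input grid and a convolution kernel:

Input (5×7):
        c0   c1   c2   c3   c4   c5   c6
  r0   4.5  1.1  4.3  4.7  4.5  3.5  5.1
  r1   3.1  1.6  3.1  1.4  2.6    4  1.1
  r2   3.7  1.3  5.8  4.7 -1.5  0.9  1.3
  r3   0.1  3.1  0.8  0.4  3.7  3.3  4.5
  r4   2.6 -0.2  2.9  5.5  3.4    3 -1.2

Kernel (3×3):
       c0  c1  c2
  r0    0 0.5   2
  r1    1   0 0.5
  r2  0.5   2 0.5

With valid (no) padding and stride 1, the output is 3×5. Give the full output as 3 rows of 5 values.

21.15 28.45 27.3 12.45 16.8
20.25 11.35 14 23.7 14.05
15.1 24.05 16.15 14.15 16.1

Output[0,0]: The receptive field on the input at this output position is [4.5 1.1 4.3 / 3.1 1.6 3.1 / 3.7 1.3 5.8]. Elementwise product with the kernel and sum: 1.1·0.5 + 4.3·2 + 3.1·1 + 3.1·0.5 + 3.7·0.5 + 1.3·2 + 5.8·0.5.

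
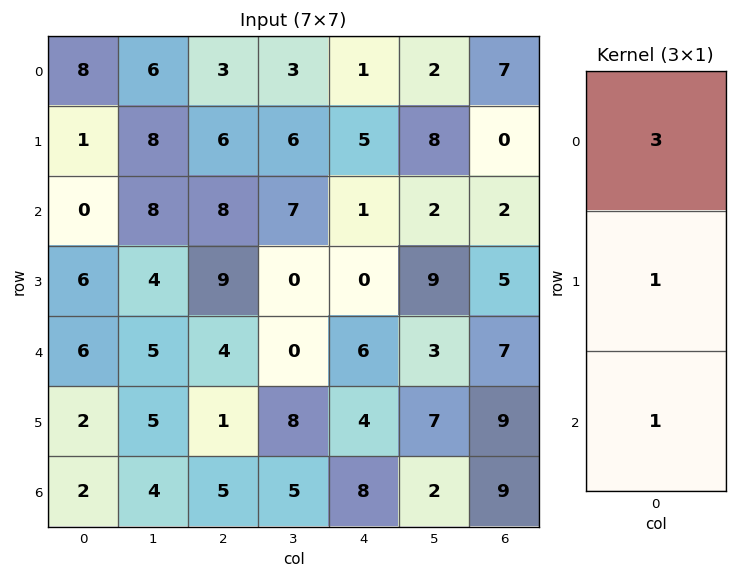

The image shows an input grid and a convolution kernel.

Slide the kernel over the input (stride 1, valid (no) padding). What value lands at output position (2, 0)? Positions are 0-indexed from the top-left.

The receptive field on the input at this output position is [0 / 6 / 6]. Elementwise product with the kernel and sum: 0·3 + 6·1 + 6·1.

12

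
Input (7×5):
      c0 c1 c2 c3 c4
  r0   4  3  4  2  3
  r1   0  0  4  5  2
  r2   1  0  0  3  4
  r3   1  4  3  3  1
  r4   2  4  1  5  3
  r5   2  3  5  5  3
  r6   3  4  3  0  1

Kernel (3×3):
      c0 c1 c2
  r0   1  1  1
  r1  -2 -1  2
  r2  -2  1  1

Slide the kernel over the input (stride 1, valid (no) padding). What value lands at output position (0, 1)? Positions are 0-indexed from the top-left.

The receptive field on the input at this output position is [3 4 2 / 0 4 5 / 0 0 3]. Elementwise product with the kernel and sum: 3·1 + 4·1 + 2·1 + 0·-2 + 4·-1 + 5·2 + 0·-2 + 0·1 + 3·1.

18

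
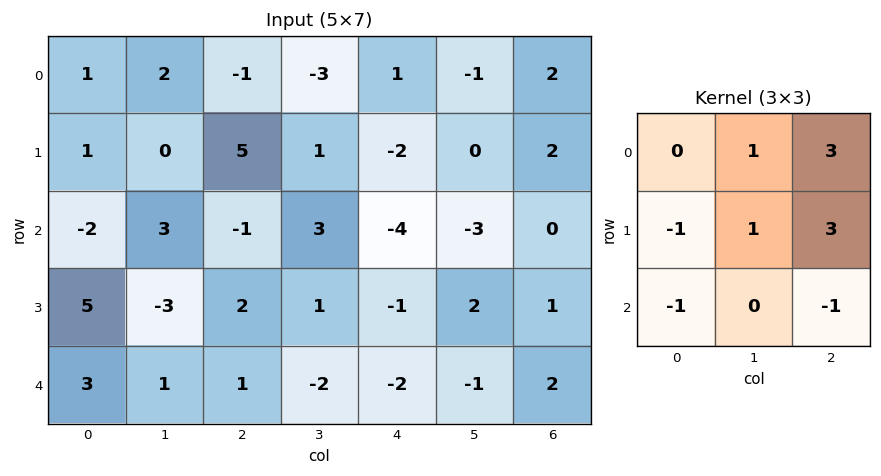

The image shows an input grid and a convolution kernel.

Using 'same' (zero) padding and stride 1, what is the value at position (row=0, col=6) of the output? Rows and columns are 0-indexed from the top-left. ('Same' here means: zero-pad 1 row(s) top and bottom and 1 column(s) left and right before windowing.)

The receptive field on the zero-padded input at this output position is [0 0 0 / -1 2 0 / 0 2 0]. Elementwise product with the kernel and sum: 0·1 + 0·3 + -1·-1 + 2·1 + 0·3 + 0·-1 + 0·-1.

3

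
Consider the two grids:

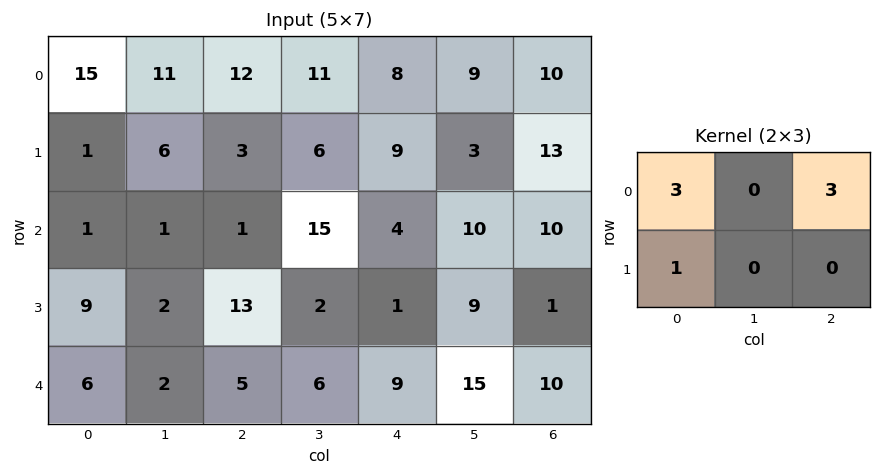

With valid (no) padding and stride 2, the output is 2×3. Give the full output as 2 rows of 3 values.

82 63 63
15 28 43

Output[0,0]: The receptive field on the input at this output position is [15 11 12 / 1 6 3]. Elementwise product with the kernel and sum: 15·3 + 12·3 + 1·1.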